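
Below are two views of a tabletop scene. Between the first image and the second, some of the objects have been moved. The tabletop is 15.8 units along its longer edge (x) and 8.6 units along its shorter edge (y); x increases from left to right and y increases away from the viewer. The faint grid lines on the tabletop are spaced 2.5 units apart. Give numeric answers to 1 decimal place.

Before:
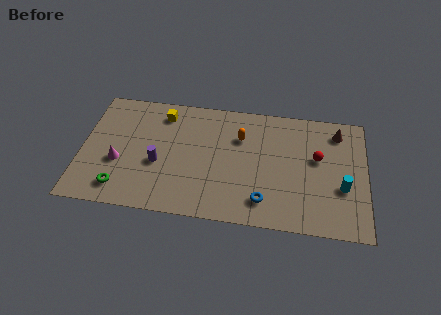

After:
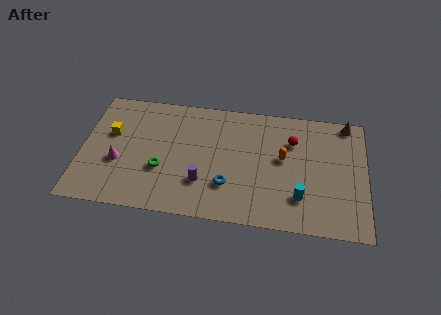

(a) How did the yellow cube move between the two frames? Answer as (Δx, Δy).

(-2.8, -1.8)

The yellow cube was at about (4.4, 7.1) and moved to about (1.6, 5.3).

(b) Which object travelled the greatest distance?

the yellow cube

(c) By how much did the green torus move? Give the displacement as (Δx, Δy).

(2.2, 1.6)

From the two frames, the green torus sits at roughly (2.3, 1.5) before and (4.5, 3.1) after.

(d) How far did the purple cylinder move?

2.7

From (4.3, 3.5) to (6.8, 2.5), the purple cylinder covered √(2.5² + 1.0²) ≈ 2.7 units.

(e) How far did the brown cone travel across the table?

0.9

From (14.2, 7.1) to (14.7, 7.8), the brown cone covered √(0.5² + 0.7²) ≈ 0.9 units.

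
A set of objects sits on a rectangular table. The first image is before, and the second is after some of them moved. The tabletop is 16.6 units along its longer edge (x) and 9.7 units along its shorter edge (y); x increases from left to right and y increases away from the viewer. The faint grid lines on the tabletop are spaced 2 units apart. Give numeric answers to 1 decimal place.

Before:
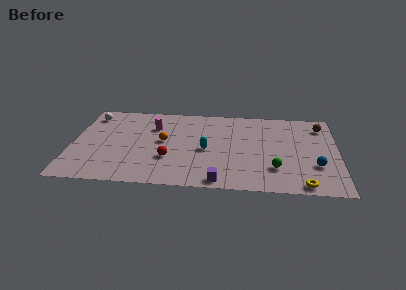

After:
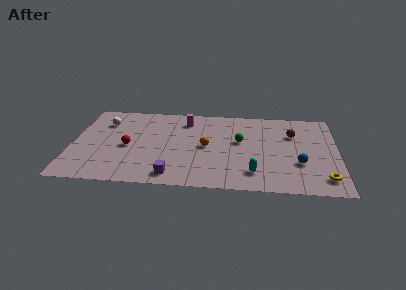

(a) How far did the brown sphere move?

2.1

From (15.6, 7.8) to (13.8, 6.7), the brown sphere covered √(1.8² + 1.1²) ≈ 2.1 units.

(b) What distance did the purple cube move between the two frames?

2.9

From (9.3, 0.9) to (6.4, 1.3), the purple cube covered √(2.9² + 0.4²) ≈ 2.9 units.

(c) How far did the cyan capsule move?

3.8

From (8.4, 4.4) to (11.4, 2.0), the cyan capsule covered √(3.0² + 2.4²) ≈ 3.8 units.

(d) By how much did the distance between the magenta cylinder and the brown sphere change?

-3.7

They were about 10.6 units apart before and 6.9 after — 3.7 units closer together.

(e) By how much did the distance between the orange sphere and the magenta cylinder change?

+1.5

Before: roughly 1.8 units apart; after: 3.3. That's 1.5 units further apart.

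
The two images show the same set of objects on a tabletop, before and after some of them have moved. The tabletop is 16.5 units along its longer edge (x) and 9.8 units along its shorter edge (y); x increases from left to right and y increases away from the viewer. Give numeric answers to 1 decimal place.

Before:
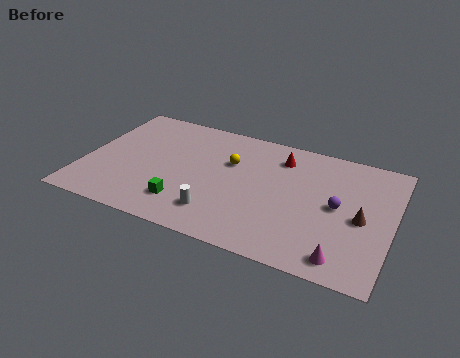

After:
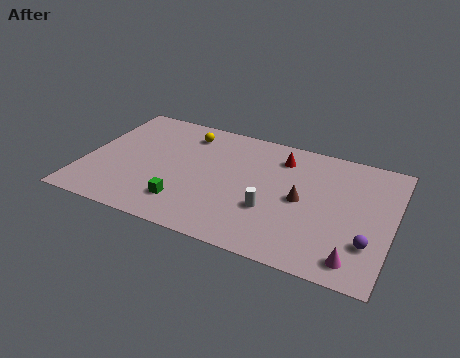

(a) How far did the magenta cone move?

0.6

From (14.2, 1.3) to (14.8, 1.4), the magenta cone covered √(0.6² + 0.1²) ≈ 0.6 units.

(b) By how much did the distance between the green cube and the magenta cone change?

+0.6

The distance was about 8.5 in the first image and 9.1 in the second, so they moved 0.6 units further apart.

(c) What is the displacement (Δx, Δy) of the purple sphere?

(1.8, -2.2)

The purple sphere started near (13.6, 5.0) and ended near (15.4, 2.8).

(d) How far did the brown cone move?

3.2

The brown cone was near (14.9, 4.5) before and (11.7, 4.8) after, so it travelled √(3.2² + 0.3²) ≈ 3.2 units.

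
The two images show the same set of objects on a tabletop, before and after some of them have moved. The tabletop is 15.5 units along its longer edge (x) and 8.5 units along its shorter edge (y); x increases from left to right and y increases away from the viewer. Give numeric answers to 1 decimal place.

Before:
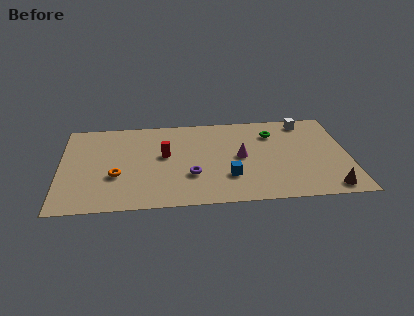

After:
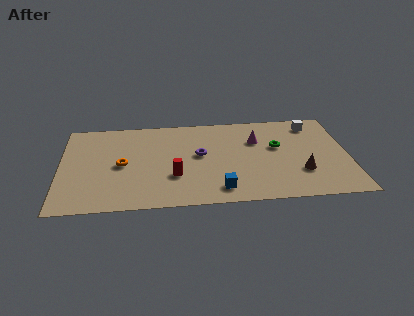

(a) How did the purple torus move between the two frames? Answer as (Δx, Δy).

(0.5, 1.9)

The purple torus was at about (7.0, 2.8) and moved to about (7.5, 4.7).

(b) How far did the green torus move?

1.3

From (11.5, 6.4) to (11.7, 5.1), the green torus covered √(0.2² + 1.3²) ≈ 1.3 units.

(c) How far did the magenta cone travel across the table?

1.7

The magenta cone moved from about (9.7, 4.3) to (10.6, 5.8), a distance of √(0.9² + 1.5²) ≈ 1.7.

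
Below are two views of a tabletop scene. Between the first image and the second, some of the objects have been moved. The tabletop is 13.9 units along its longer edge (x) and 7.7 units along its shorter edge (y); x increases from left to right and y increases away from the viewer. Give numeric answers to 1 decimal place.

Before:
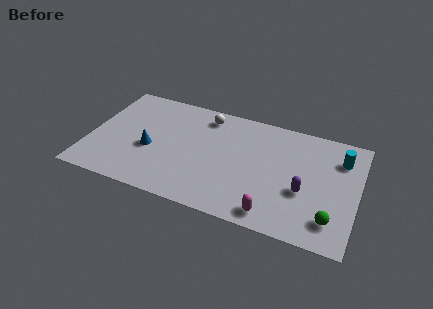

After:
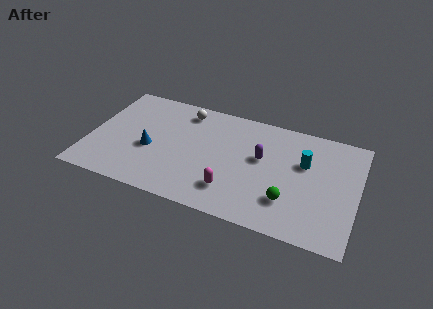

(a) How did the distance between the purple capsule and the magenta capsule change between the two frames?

+0.6

Before: roughly 2.4 units apart; after: 3.0. That's 0.6 units further apart.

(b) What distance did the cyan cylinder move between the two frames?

2.0

The cyan cylinder was near (12.9, 5.8) before and (11.1, 4.9) after, so it travelled √(1.8² + 0.9²) ≈ 2.0 units.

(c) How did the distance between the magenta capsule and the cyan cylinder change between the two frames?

-1.0

They were about 5.7 units apart before and 4.7 after — 1.0 units closer together.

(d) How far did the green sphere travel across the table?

2.3

From (12.7, 1.6) to (10.5, 2.1), the green sphere covered √(2.2² + 0.5²) ≈ 2.3 units.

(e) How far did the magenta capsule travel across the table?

2.3

The magenta capsule moved from about (9.8, 1.0) to (7.6, 1.8), a distance of √(2.2² + 0.8²) ≈ 2.3.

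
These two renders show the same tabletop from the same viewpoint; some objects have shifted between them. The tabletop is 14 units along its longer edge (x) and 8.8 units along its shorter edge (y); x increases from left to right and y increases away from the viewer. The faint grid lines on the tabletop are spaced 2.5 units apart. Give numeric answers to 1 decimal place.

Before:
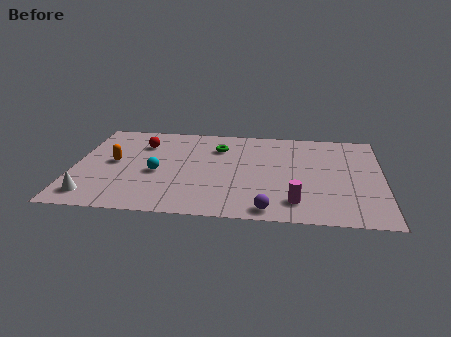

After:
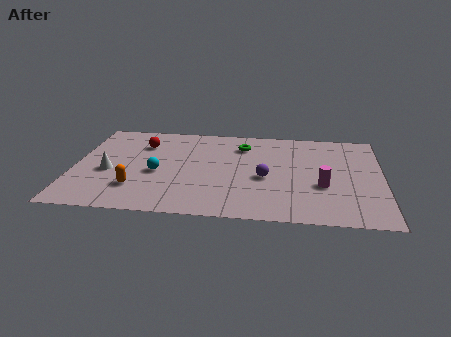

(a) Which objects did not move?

the cyan sphere and the red sphere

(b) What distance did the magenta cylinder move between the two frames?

2.0

From (10.1, 1.7) to (11.3, 3.3), the magenta cylinder covered √(1.2² + 1.6²) ≈ 2.0 units.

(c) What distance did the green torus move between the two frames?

1.1

The green torus was near (6.5, 6.5) before and (7.6, 6.8) after, so it travelled √(1.1² + 0.3²) ≈ 1.1 units.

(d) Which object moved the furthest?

the purple sphere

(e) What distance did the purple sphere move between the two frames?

2.9

The purple sphere was near (8.9, 0.9) before and (8.7, 3.8) after, so it travelled √(0.2² + 2.9²) ≈ 2.9 units.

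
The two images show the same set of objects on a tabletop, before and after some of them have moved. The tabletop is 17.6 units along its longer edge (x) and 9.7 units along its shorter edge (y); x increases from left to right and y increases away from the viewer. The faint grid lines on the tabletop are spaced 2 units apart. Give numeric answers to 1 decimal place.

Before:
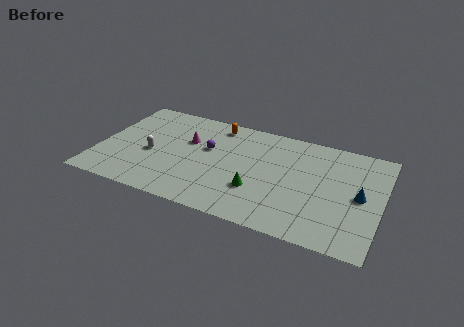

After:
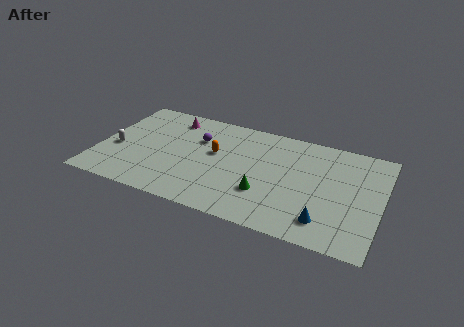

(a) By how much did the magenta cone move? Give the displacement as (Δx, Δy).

(-1.3, 1.9)

The magenta cone was at about (5.4, 6.2) and moved to about (4.1, 8.1).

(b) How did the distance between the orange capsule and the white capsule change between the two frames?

+0.7

Before: roughly 5.6 units apart; after: 6.3. That's 0.7 units further apart.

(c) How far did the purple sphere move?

1.0

The purple sphere moved from about (6.7, 5.9) to (6.0, 6.6), a distance of √(0.7² + 0.7²) ≈ 1.0.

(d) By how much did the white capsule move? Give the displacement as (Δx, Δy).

(-2.2, -0.2)

From the two frames, the white capsule sits at roughly (3.3, 4.2) before and (1.1, 4.0) after.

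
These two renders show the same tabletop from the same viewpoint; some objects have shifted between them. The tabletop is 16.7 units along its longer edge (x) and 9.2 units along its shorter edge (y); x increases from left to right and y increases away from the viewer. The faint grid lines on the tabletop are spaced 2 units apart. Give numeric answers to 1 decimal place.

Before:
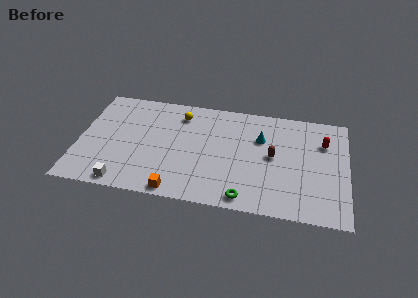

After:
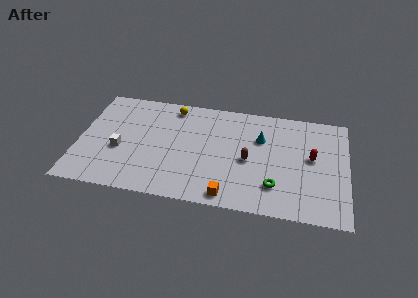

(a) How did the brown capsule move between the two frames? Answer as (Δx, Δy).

(-1.5, -0.6)

The brown capsule started near (12.1, 4.8) and ended near (10.6, 4.2).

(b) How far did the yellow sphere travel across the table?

0.8

From (6.2, 7.4) to (5.7, 8.0), the yellow sphere covered √(0.5² + 0.6²) ≈ 0.8 units.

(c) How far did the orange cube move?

3.2

From (6.3, 0.8) to (9.5, 1.0), the orange cube covered √(3.2² + 0.2²) ≈ 3.2 units.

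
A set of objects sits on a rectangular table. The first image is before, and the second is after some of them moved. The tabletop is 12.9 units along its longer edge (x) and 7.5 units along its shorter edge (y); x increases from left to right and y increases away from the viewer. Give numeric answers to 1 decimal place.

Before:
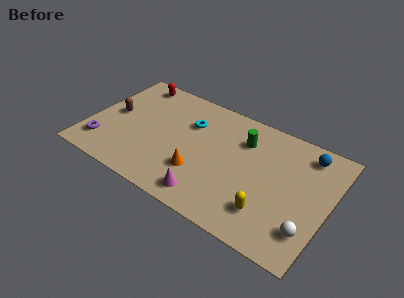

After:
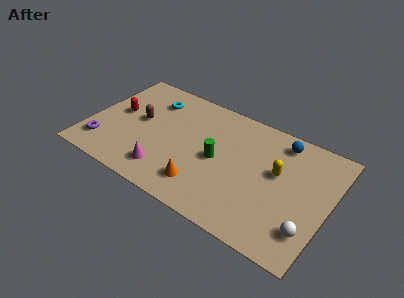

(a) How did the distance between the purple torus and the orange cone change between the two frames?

+0.3

Before: roughly 5.2 units apart; after: 5.5. That's 0.3 units further apart.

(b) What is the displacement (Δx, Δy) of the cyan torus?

(-2.2, 0.6)

The cyan torus started near (5.2, 5.2) and ended near (3.0, 5.8).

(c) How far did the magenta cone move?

2.4

The magenta cone was near (6.9, 1.1) before and (4.5, 1.5) after, so it travelled √(2.4² + 0.4²) ≈ 2.4 units.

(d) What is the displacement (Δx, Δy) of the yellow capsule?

(0.1, 2.6)

The yellow capsule was at about (10.0, 1.8) and moved to about (10.1, 4.4).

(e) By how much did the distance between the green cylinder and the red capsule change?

-0.8

Before: roughly 6.4 units apart; after: 5.6. That's 0.8 units closer together.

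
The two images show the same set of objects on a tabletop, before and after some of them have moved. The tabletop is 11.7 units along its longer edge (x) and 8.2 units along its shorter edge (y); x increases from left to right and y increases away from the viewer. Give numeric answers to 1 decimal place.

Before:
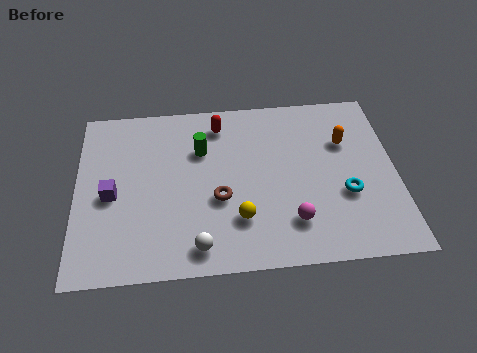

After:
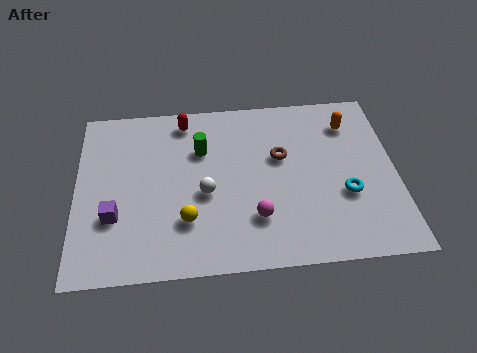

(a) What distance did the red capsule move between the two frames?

1.3

From (5.3, 6.8) to (4.0, 7.1), the red capsule covered √(1.3² + 0.3²) ≈ 1.3 units.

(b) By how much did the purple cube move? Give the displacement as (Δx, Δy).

(0.1, -1.0)

The purple cube was at about (1.3, 3.7) and moved to about (1.4, 2.7).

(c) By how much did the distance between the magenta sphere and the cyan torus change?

+1.1

The distance was about 2.3 in the first image and 3.4 in the second, so they moved 1.1 units further apart.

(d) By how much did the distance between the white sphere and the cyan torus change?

-0.6

They were about 5.7 units apart before and 5.1 after — 0.6 units closer together.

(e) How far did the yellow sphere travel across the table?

1.9

The yellow sphere was near (5.9, 2.2) before and (4.0, 2.3) after, so it travelled √(1.9² + 0.1²) ≈ 1.9 units.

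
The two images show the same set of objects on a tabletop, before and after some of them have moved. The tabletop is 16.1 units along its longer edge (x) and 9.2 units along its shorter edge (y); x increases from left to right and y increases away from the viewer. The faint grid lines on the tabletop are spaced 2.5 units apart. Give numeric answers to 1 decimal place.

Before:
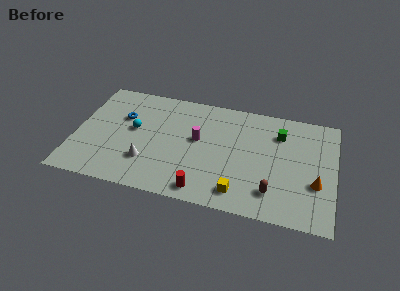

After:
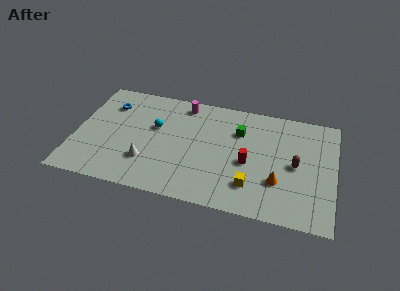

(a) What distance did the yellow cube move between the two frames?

1.0

The yellow cube moved from about (10.4, 1.5) to (11.1, 2.2), a distance of √(0.7² + 0.7²) ≈ 1.0.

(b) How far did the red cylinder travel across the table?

3.9

The red cylinder moved from about (8.2, 1.1) to (10.8, 4.0), a distance of √(2.6² + 2.9²) ≈ 3.9.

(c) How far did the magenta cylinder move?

3.0

From (7.6, 5.2) to (6.5, 8.0), the magenta cylinder covered √(1.1² + 2.8²) ≈ 3.0 units.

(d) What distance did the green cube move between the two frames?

2.5

The green cube was near (12.6, 6.9) before and (10.1, 6.5) after, so it travelled √(2.5² + 0.4²) ≈ 2.5 units.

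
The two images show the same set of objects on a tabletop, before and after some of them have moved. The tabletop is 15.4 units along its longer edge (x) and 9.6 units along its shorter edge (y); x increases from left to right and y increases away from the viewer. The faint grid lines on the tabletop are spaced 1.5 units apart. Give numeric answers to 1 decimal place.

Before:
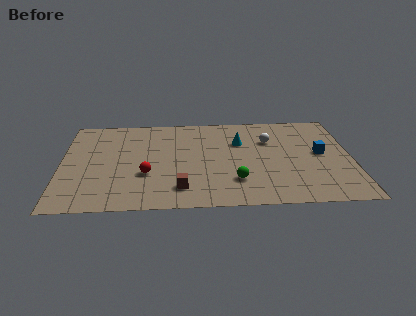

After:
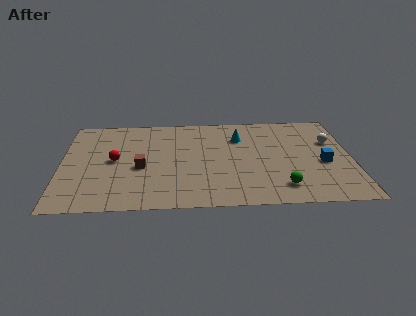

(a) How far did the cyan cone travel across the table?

0.5

The cyan cone moved from about (9.5, 6.5) to (9.5, 7.0), a distance of √(0.0² + 0.5²) ≈ 0.5.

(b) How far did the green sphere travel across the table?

2.5

The green sphere moved from about (9.2, 2.5) to (11.6, 1.8), a distance of √(2.4² + 0.7²) ≈ 2.5.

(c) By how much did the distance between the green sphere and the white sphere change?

+0.8

Before: roughly 4.5 units apart; after: 5.3. That's 0.8 units further apart.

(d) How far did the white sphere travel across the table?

3.3

The white sphere moved from about (11.1, 6.6) to (14.4, 6.3), a distance of √(3.3² + 0.3²) ≈ 3.3.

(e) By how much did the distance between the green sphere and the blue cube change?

-2.0

They were about 5.3 units apart before and 3.3 after — 2.0 units closer together.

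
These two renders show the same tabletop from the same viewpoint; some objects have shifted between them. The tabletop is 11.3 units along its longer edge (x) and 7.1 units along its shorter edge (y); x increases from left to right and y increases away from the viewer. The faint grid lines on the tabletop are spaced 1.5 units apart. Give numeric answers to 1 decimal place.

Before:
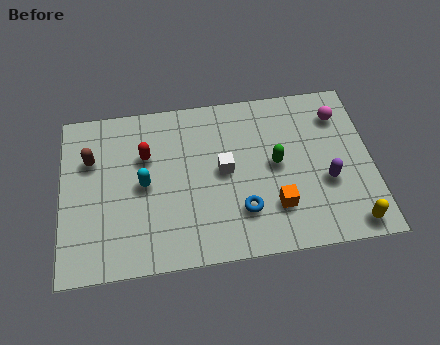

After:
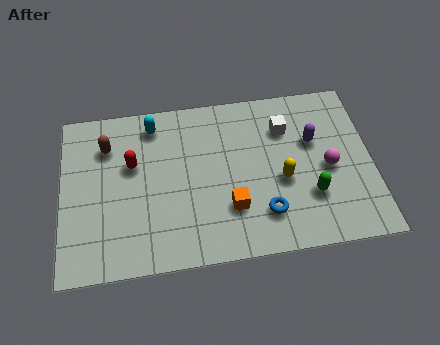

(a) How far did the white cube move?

2.7

From (5.9, 3.7) to (8.2, 5.2), the white cube covered √(2.3² + 1.5²) ≈ 2.7 units.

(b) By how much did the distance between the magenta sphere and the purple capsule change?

-1.6

Before: roughly 2.9 units apart; after: 1.3. That's 1.6 units closer together.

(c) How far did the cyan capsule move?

2.5

From (3.0, 3.5) to (3.4, 6.0), the cyan capsule covered √(0.4² + 2.5²) ≈ 2.5 units.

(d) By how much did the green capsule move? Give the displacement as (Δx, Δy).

(1.2, -1.5)

From the two frames, the green capsule sits at roughly (7.8, 3.7) before and (9.0, 2.2) after.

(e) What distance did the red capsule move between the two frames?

0.6

From (3.1, 4.7) to (2.6, 4.4), the red capsule covered √(0.5² + 0.3²) ≈ 0.6 units.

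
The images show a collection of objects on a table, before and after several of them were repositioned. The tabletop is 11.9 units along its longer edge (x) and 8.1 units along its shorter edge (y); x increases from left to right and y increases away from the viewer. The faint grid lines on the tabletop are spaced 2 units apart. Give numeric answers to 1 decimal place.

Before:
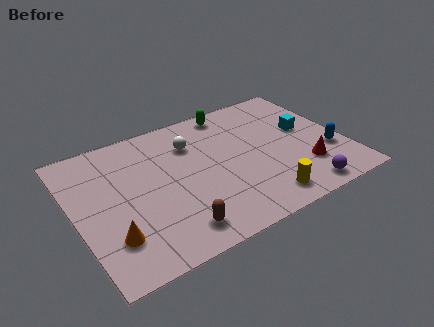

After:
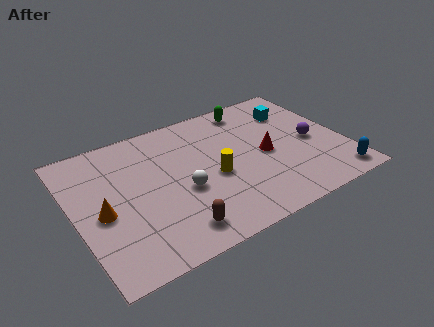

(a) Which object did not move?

the brown capsule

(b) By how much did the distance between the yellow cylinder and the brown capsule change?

-0.9

The distance was about 3.9 in the first image and 3.0 in the second, so they moved 0.9 units closer together.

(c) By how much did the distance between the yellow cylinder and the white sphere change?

-3.9

The distance was about 5.3 in the first image and 1.4 in the second, so they moved 3.9 units closer together.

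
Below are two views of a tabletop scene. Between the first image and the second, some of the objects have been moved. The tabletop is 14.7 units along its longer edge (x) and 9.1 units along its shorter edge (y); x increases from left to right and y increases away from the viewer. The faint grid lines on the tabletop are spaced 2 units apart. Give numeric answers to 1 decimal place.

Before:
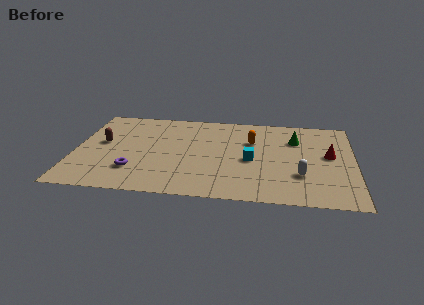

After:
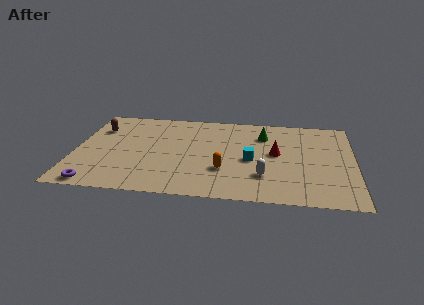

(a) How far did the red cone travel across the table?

2.8

The red cone was near (13.4, 5.0) before and (10.6, 4.9) after, so it travelled √(2.8² + 0.1²) ≈ 2.8 units.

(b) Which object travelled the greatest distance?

the orange capsule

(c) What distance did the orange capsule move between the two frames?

3.5

From (9.3, 6.1) to (7.9, 2.9), the orange capsule covered √(1.4² + 3.2²) ≈ 3.5 units.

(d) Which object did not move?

the cyan cube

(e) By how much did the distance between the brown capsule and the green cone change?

-1.5

Before: roughly 10.3 units apart; after: 8.8. That's 1.5 units closer together.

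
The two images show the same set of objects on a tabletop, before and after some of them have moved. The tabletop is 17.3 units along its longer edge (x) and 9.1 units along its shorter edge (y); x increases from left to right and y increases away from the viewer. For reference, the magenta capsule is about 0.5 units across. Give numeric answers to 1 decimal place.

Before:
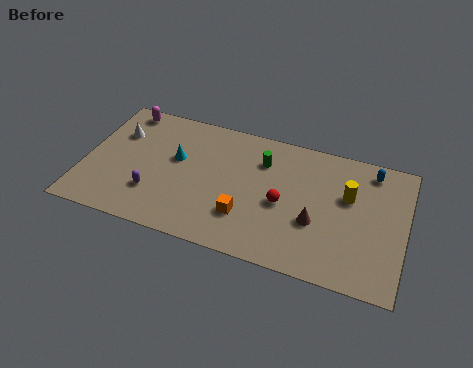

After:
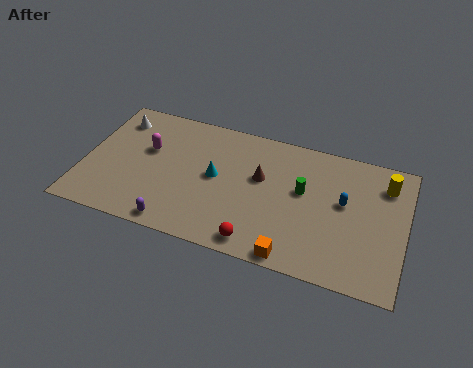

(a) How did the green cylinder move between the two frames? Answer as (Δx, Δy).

(2.3, -1.4)

The green cylinder started near (9.5, 6.7) and ended near (11.8, 5.3).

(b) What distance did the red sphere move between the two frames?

3.2

From (10.8, 4.1) to (9.7, 1.1), the red sphere covered √(1.1² + 3.0²) ≈ 3.2 units.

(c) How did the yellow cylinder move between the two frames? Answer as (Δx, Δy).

(1.9, 1.4)

The yellow cylinder started near (14.2, 5.7) and ended near (16.1, 7.1).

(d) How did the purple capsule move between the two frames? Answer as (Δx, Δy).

(1.4, -1.7)

From the two frames, the purple capsule sits at roughly (3.9, 2.6) before and (5.3, 0.9) after.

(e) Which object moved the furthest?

the brown cone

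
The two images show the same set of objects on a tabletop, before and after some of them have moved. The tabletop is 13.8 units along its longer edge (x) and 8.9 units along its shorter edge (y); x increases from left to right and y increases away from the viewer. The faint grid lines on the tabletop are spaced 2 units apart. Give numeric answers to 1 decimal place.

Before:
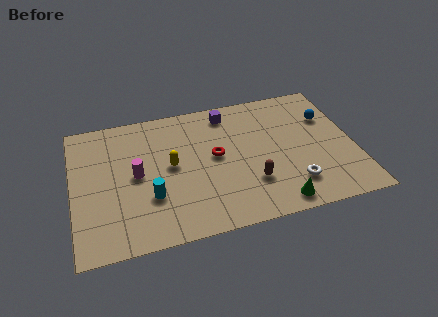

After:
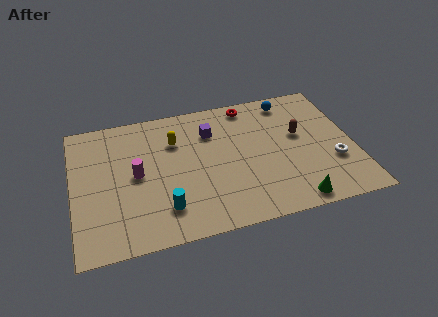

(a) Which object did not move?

the magenta cylinder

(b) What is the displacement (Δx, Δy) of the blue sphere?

(-1.8, 1.6)

The blue sphere was at about (12.7, 6.1) and moved to about (10.9, 7.7).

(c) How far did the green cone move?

0.8

The green cone was near (9.7, 1.0) before and (10.5, 0.9) after, so it travelled √(0.8² + 0.1²) ≈ 0.8 units.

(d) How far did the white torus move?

2.3

From (10.6, 2.0) to (12.7, 3.0), the white torus covered √(2.1² + 1.0²) ≈ 2.3 units.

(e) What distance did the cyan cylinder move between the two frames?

1.1

The cyan cylinder was near (3.7, 2.9) before and (4.3, 2.0) after, so it travelled √(0.6² + 0.9²) ≈ 1.1 units.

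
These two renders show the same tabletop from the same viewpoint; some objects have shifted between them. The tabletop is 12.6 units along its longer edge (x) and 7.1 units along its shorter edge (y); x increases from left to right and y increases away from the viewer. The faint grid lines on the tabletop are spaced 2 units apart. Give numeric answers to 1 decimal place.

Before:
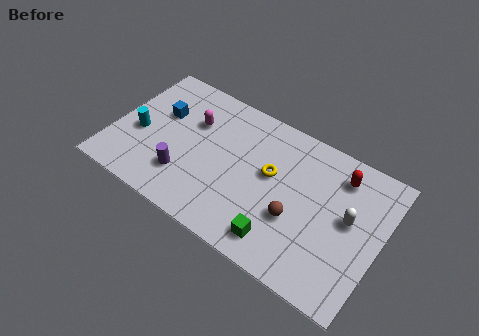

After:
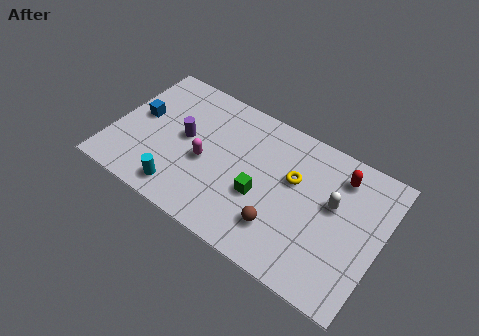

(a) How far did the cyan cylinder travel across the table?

3.1

The cyan cylinder moved from about (1.2, 3.0) to (3.6, 1.1), a distance of √(2.4² + 1.9²) ≈ 3.1.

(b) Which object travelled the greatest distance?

the cyan cylinder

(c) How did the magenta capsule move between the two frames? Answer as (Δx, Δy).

(0.9, -1.7)

The magenta capsule started near (3.5, 4.8) and ended near (4.4, 3.1).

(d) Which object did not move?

the red capsule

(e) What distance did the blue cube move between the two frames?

1.1

The blue cube moved from about (2.0, 4.5) to (1.1, 3.9), a distance of √(0.9² + 0.6²) ≈ 1.1.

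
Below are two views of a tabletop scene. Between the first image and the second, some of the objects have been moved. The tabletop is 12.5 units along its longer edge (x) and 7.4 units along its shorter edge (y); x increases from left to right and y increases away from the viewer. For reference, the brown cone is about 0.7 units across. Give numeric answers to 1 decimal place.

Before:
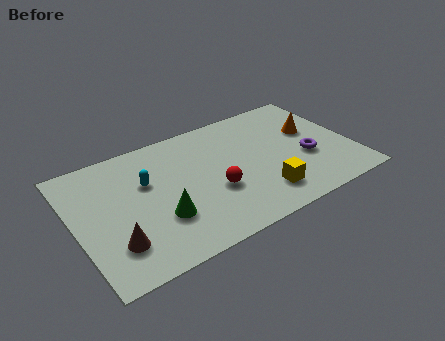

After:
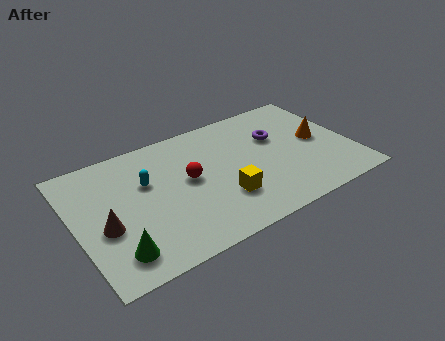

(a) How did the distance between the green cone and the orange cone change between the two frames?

+2.3

Before: roughly 7.6 units apart; after: 9.9. That's 2.3 units further apart.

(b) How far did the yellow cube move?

1.8

The yellow cube was near (8.1, 1.6) before and (6.4, 2.2) after, so it travelled √(1.7² + 0.6²) ≈ 1.8 units.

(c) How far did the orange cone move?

0.7

The orange cone moved from about (10.9, 4.5) to (11.1, 3.8), a distance of √(0.2² + 0.7²) ≈ 0.7.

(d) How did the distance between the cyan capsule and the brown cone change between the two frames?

-0.6

They were about 3.3 units apart before and 2.7 after — 0.6 units closer together.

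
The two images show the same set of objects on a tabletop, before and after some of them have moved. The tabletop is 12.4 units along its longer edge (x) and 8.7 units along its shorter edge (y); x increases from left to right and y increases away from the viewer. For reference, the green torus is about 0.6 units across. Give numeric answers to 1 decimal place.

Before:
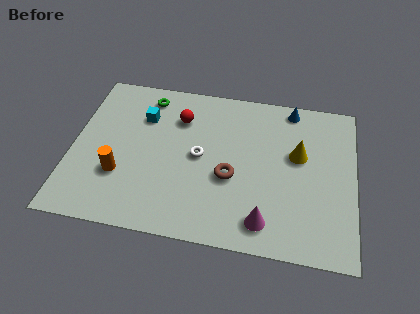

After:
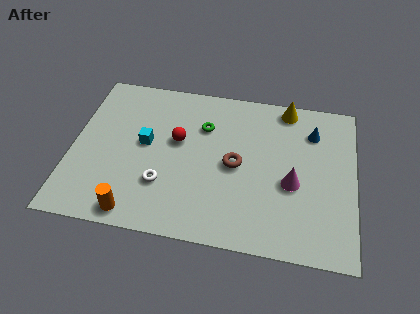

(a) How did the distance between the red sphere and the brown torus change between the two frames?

-1.0

They were about 3.8 units apart before and 2.8 after — 1.0 units closer together.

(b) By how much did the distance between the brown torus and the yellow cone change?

+0.8

The distance was about 3.4 in the first image and 4.2 in the second, so they moved 0.8 units further apart.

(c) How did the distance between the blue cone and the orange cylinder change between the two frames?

+0.6

They were about 8.8 units apart before and 9.4 after — 0.6 units further apart.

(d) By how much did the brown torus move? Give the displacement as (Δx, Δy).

(0.2, 0.7)

The brown torus was at about (7.0, 3.5) and moved to about (7.2, 4.2).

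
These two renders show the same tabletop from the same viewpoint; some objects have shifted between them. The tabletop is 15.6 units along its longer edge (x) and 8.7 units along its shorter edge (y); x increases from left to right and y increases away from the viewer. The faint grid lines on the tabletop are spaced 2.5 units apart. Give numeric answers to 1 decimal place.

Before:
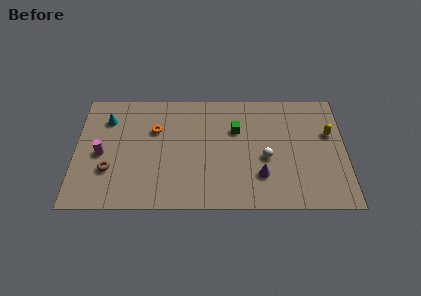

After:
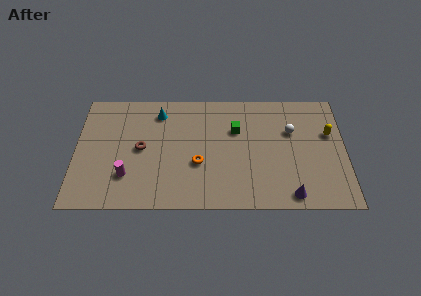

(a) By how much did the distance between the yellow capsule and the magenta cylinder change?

-1.2

They were about 13.3 units apart before and 12.1 after — 1.2 units closer together.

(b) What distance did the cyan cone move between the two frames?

3.0

The cyan cone moved from about (1.8, 6.6) to (4.8, 7.1), a distance of √(3.0² + 0.5²) ≈ 3.0.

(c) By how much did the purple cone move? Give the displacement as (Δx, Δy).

(1.7, -1.4)

The purple cone was at about (10.7, 2.4) and moved to about (12.4, 1.0).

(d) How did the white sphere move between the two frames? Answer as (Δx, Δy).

(1.5, 2.0)

From the two frames, the white sphere sits at roughly (11.0, 3.7) before and (12.5, 5.7) after.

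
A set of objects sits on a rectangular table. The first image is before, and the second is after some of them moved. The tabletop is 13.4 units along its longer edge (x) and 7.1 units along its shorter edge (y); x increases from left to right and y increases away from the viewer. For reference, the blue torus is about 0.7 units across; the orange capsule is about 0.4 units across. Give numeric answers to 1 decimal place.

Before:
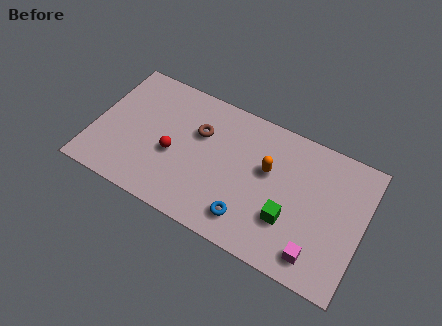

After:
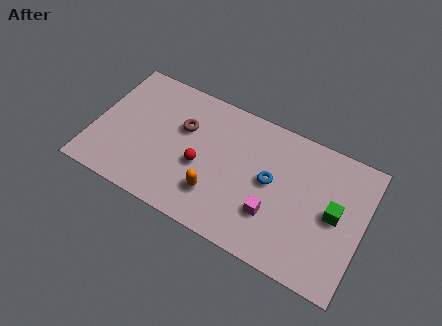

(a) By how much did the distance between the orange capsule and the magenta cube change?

-1.4

The distance was about 4.2 in the first image and 2.8 in the second, so they moved 1.4 units closer together.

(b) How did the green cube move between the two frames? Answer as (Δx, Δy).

(2.1, 1.3)

From the two frames, the green cube sits at roughly (9.9, 2.3) before and (12.0, 3.6) after.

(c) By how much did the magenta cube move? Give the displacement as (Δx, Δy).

(-2.3, 1.0)

The magenta cube was at about (11.4, 1.2) and moved to about (9.1, 2.2).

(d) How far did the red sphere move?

1.4

The red sphere moved from about (4.0, 3.0) to (5.4, 3.0), a distance of √(1.4² + 0.0²) ≈ 1.4.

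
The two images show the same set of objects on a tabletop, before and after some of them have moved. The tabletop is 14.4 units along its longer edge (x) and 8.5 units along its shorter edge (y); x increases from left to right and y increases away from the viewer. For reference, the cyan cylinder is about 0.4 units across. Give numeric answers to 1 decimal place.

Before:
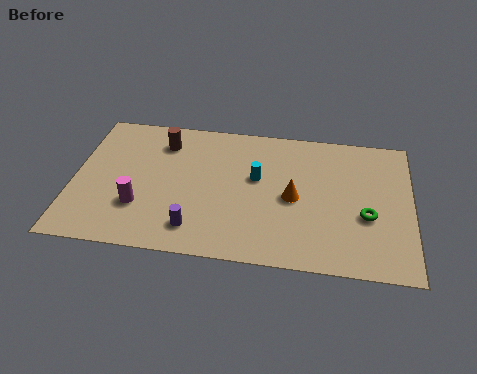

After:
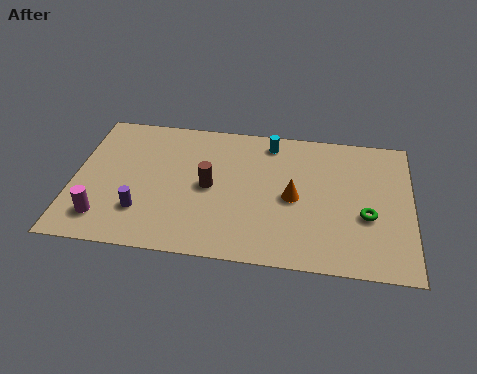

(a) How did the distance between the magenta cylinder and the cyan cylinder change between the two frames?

+3.4

The distance was about 5.5 in the first image and 8.9 in the second, so they moved 3.4 units further apart.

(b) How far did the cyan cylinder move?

2.4

The cyan cylinder moved from about (7.8, 5.0) to (8.3, 7.3), a distance of √(0.5² + 2.3²) ≈ 2.4.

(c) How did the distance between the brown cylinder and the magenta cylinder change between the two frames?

+0.9

The distance was about 4.2 in the first image and 5.1 in the second, so they moved 0.9 units further apart.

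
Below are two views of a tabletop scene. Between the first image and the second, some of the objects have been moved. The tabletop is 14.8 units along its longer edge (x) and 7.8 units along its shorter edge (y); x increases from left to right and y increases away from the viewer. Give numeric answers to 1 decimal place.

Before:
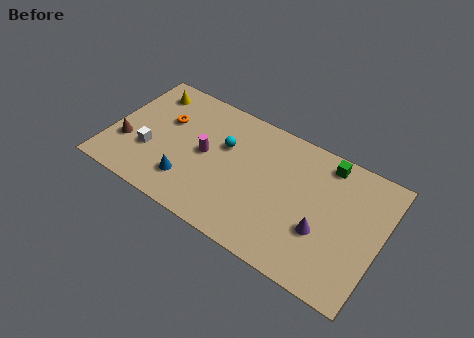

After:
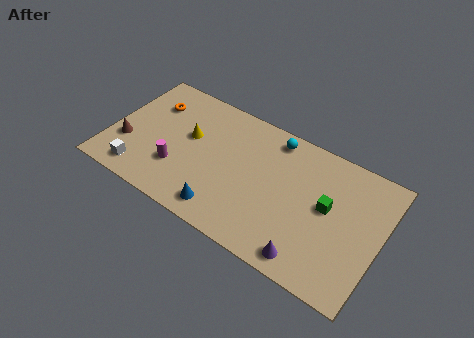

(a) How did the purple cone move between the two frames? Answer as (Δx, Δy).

(-0.4, -1.8)

The purple cone started near (11.8, 2.8) and ended near (11.4, 1.0).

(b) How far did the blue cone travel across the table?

2.2

The blue cone moved from about (4.6, 1.9) to (6.7, 1.2), a distance of √(2.1² + 0.7²) ≈ 2.2.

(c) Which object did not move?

the brown cone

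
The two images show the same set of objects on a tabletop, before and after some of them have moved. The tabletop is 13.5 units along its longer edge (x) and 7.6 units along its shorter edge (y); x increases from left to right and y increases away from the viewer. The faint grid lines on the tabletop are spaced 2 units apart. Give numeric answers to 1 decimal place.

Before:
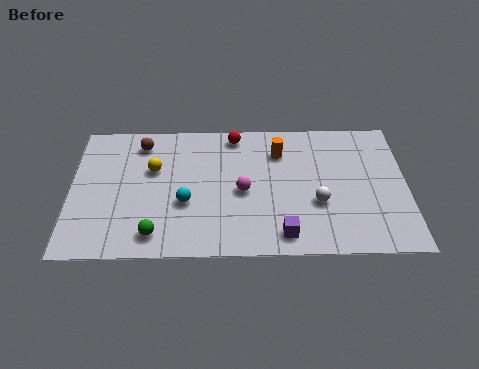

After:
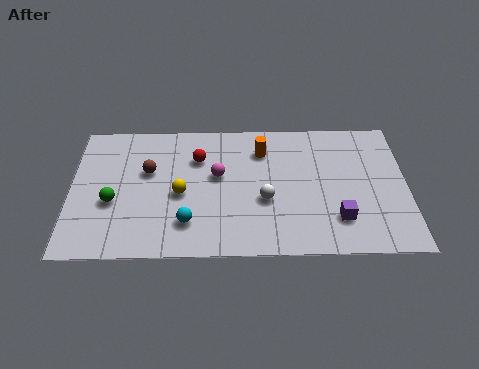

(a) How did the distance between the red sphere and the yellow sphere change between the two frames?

-1.7

Before: roughly 3.8 units apart; after: 2.1. That's 1.7 units closer together.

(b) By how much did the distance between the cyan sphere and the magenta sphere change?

+0.5

They were about 2.4 units apart before and 2.9 after — 0.5 units further apart.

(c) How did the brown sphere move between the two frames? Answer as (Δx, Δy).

(0.3, -1.6)

From the two frames, the brown sphere sits at roughly (2.8, 6.3) before and (3.1, 4.7) after.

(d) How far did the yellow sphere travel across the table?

1.8

The yellow sphere was near (3.3, 4.8) before and (4.4, 3.4) after, so it travelled √(1.1² + 1.4²) ≈ 1.8 units.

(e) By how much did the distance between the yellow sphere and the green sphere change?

-0.9

They were about 3.6 units apart before and 2.7 after — 0.9 units closer together.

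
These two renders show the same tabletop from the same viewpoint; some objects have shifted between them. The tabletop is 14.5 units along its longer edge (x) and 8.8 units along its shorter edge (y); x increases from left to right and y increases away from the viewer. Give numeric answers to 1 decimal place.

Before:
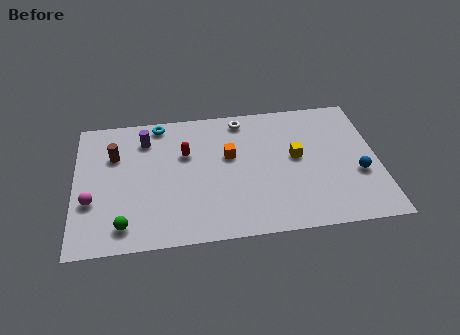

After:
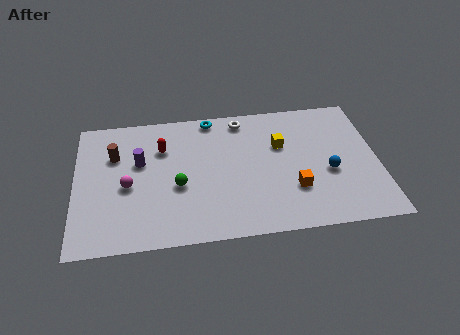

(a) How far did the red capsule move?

1.2

The red capsule moved from about (5.3, 5.7) to (4.2, 6.2), a distance of √(1.1² + 0.5²) ≈ 1.2.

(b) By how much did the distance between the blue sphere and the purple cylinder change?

-1.5

They were about 10.7 units apart before and 9.2 after — 1.5 units closer together.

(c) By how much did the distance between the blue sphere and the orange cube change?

-4.5

They were about 6.4 units apart before and 1.9 after — 4.5 units closer together.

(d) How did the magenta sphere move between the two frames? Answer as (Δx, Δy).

(1.7, 0.8)

From the two frames, the magenta sphere sits at roughly (0.8, 3.1) before and (2.5, 3.9) after.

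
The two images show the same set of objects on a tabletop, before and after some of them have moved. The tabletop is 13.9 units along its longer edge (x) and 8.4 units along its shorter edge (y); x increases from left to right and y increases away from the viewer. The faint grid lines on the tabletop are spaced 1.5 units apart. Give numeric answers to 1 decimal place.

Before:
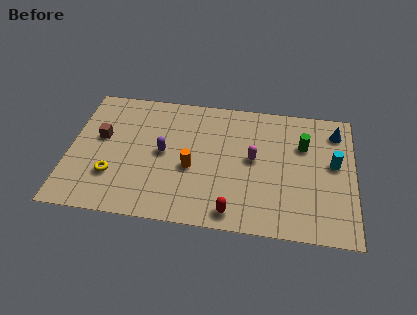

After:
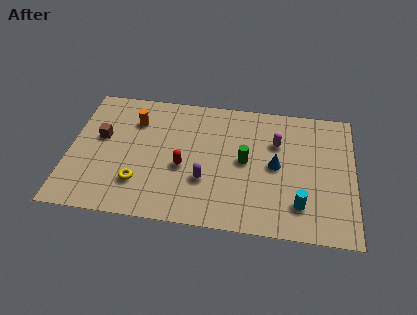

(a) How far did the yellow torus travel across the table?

1.3

The yellow torus moved from about (2.2, 2.5) to (3.5, 2.2), a distance of √(1.3² + 0.3²) ≈ 1.3.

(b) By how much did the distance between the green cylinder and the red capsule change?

-2.6

Before: roughly 5.7 units apart; after: 3.1. That's 2.6 units closer together.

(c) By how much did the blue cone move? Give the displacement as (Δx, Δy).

(-2.9, -2.6)

The blue cone started near (13.0, 6.8) and ended near (10.1, 4.2).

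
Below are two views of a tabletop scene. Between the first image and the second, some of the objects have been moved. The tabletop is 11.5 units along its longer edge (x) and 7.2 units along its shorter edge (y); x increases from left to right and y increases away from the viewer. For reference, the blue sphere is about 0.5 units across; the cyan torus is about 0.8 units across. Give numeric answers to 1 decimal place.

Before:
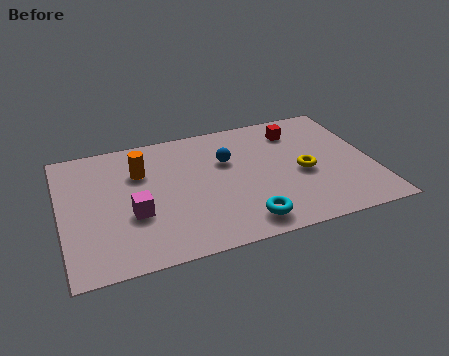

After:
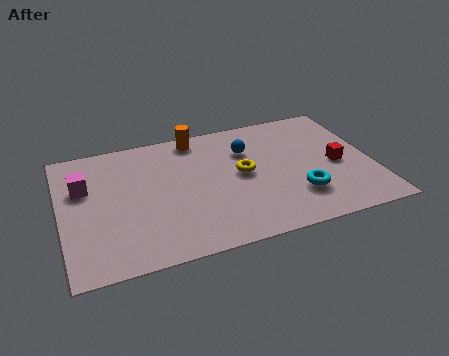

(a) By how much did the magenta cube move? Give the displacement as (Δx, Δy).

(-1.7, 2.0)

From the two frames, the magenta cube sits at roughly (2.6, 2.7) before and (0.9, 4.7) after.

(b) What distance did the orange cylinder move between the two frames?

2.6

The orange cylinder moved from about (3.0, 5.0) to (5.2, 6.4), a distance of √(2.2² + 1.4²) ≈ 2.6.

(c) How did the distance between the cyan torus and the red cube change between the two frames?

-3.1

They were about 5.2 units apart before and 2.1 after — 3.1 units closer together.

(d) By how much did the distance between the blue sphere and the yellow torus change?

-1.8

The distance was about 3.1 in the first image and 1.3 in the second, so they moved 1.8 units closer together.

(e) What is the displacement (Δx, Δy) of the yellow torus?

(-2.2, 0.6)

From the two frames, the yellow torus sits at roughly (8.9, 3.2) before and (6.7, 3.8) after.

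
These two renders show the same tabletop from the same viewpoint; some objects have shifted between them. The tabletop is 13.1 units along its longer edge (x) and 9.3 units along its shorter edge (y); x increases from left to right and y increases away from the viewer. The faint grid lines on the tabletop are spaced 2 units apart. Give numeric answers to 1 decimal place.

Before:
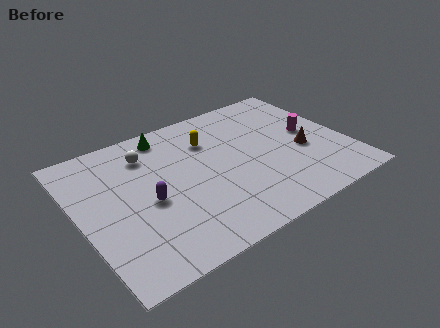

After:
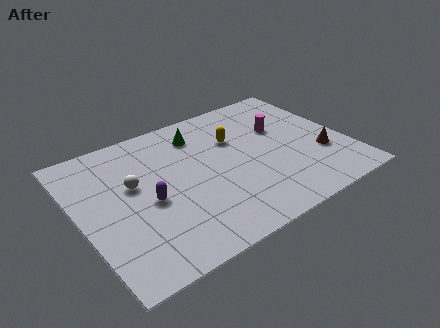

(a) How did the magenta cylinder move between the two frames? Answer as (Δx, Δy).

(-1.3, 1.0)

The magenta cylinder was at about (11.5, 4.9) and moved to about (10.2, 5.9).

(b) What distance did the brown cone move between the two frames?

1.1

From (10.9, 3.8) to (11.7, 3.1), the brown cone covered √(0.8² + 0.7²) ≈ 1.1 units.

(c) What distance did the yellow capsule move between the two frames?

1.3

The yellow capsule was near (6.7, 6.7) before and (7.9, 6.2) after, so it travelled √(1.2² + 0.5²) ≈ 1.3 units.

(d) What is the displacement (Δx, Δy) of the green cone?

(1.5, -0.7)

From the two frames, the green cone sits at roughly (4.8, 8.1) before and (6.3, 7.4) after.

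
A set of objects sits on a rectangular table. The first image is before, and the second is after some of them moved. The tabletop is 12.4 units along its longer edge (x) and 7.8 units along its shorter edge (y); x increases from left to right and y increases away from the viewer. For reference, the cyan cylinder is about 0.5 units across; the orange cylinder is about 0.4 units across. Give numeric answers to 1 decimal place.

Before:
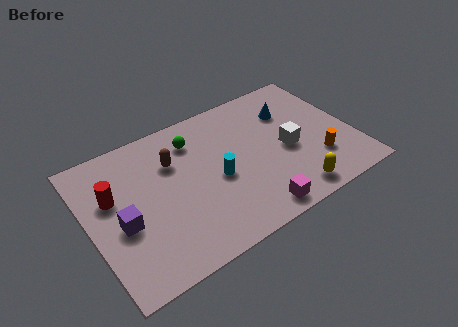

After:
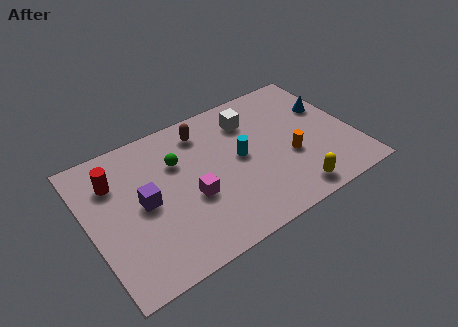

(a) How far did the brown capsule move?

1.9

The brown capsule moved from about (4.1, 5.4) to (5.7, 6.4), a distance of √(1.6² + 1.0²) ≈ 1.9.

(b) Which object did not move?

the yellow capsule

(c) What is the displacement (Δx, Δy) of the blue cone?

(1.7, -0.6)

The blue cone was at about (9.8, 5.6) and moved to about (11.5, 5.0).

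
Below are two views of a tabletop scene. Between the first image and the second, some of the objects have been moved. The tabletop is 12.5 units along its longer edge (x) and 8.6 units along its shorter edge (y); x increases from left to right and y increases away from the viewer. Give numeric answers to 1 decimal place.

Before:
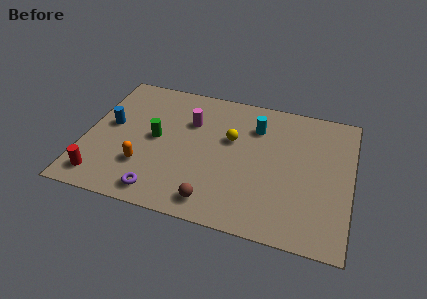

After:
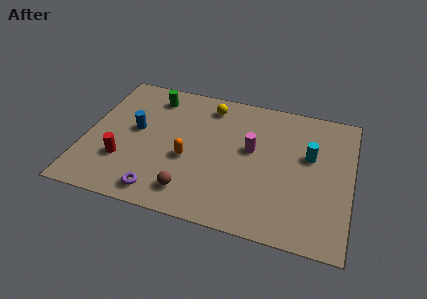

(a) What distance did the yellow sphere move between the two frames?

2.2

The yellow sphere was near (6.8, 5.3) before and (5.6, 7.2) after, so it travelled √(1.2² + 1.9²) ≈ 2.2 units.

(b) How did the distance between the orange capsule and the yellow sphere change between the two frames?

-1.0

The distance was about 4.8 in the first image and 3.8 in the second, so they moved 1.0 units closer together.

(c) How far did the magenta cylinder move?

3.2

The magenta cylinder was near (4.8, 5.9) before and (7.8, 4.9) after, so it travelled √(3.0² + 1.0²) ≈ 3.2 units.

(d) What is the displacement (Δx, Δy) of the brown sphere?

(-1.1, 0.3)

The brown sphere started near (6.3, 1.2) and ended near (5.2, 1.5).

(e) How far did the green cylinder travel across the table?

2.7

The green cylinder moved from about (3.3, 4.4) to (2.9, 7.1), a distance of √(0.4² + 2.7²) ≈ 2.7.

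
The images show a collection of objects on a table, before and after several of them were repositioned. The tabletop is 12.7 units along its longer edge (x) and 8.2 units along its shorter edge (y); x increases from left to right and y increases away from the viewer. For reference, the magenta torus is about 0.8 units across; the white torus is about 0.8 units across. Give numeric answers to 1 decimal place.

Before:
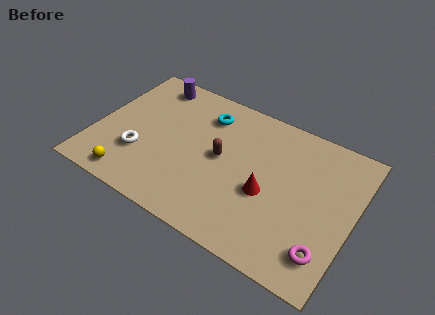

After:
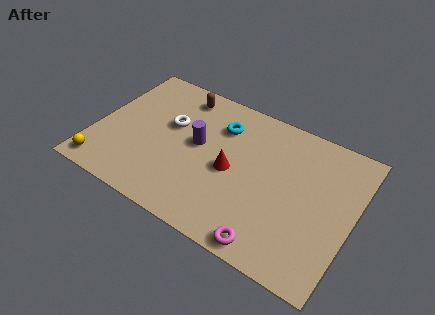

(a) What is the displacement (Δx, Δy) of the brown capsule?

(-2.5, 2.7)

The brown capsule was at about (6.2, 4.3) and moved to about (3.7, 7.0).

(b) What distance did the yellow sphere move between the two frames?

1.4

From (2.2, 1.0) to (0.8, 1.0), the yellow sphere covered √(1.4² + 0.0²) ≈ 1.4 units.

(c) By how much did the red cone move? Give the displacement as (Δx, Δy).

(-1.8, 0.4)

The red cone started near (8.6, 3.4) and ended near (6.8, 3.8).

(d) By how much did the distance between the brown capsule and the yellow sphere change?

+1.5

Before: roughly 5.2 units apart; after: 6.7. That's 1.5 units further apart.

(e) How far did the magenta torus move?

2.7

The magenta torus moved from about (11.7, 1.7) to (9.2, 0.8), a distance of √(2.5² + 0.9²) ≈ 2.7.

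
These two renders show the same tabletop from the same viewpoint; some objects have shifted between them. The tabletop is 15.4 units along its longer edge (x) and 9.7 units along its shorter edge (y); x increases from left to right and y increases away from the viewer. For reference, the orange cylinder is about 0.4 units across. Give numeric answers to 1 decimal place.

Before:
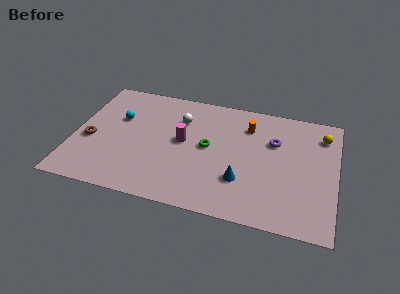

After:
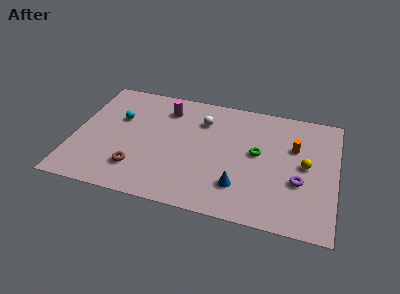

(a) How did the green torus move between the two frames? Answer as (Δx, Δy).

(2.9, 0.2)

From the two frames, the green torus sits at roughly (7.9, 5.1) before and (10.8, 5.3) after.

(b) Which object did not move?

the cyan sphere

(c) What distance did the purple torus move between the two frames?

3.3

From (11.7, 6.5) to (13.3, 3.6), the purple torus covered √(1.6² + 2.9²) ≈ 3.3 units.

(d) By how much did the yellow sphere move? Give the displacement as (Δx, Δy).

(-0.9, -2.7)

The yellow sphere started near (14.5, 7.7) and ended near (13.6, 5.0).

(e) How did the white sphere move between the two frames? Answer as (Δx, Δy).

(1.3, 0.2)

The white sphere was at about (6.1, 7.0) and moved to about (7.4, 7.2).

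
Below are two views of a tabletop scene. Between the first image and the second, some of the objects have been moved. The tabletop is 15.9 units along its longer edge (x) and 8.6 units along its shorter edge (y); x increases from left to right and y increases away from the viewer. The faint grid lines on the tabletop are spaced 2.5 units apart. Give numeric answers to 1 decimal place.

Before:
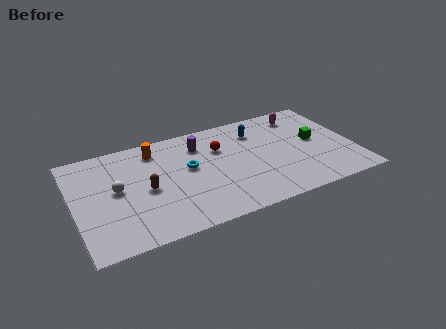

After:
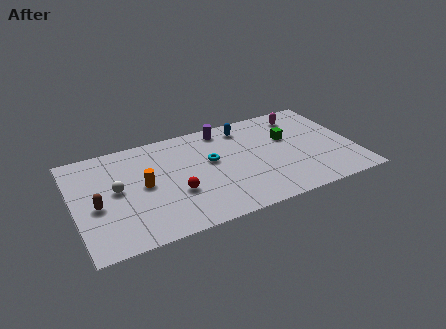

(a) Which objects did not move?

the white sphere and the magenta capsule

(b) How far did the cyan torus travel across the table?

1.3

From (6.5, 4.9) to (7.8, 5.0), the cyan torus covered √(1.3² + 0.1²) ≈ 1.3 units.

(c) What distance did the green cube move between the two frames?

1.7

The green cube was near (13.8, 4.6) before and (12.3, 5.4) after, so it travelled √(1.5² + 0.8²) ≈ 1.7 units.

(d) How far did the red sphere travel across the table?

4.0

The red sphere was near (8.4, 5.9) before and (5.6, 3.1) after, so it travelled √(2.8² + 2.8²) ≈ 4.0 units.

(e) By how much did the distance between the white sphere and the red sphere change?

-2.6

Before: roughly 6.1 units apart; after: 3.5. That's 2.6 units closer together.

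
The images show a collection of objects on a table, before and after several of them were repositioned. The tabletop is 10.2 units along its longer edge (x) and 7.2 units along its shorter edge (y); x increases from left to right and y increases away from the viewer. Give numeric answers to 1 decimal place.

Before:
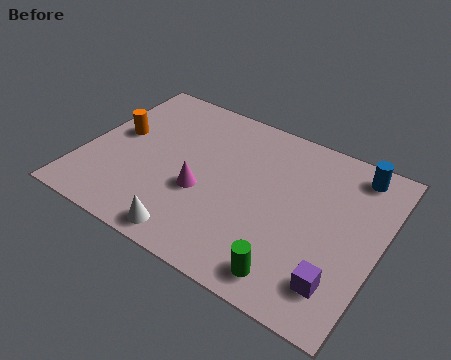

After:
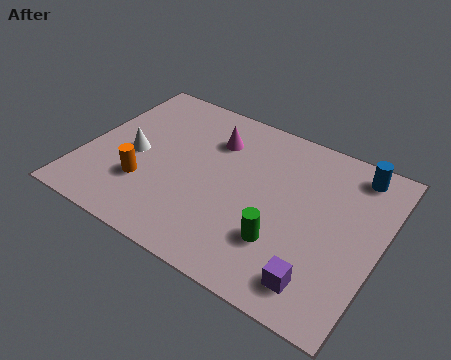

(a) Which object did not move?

the blue cylinder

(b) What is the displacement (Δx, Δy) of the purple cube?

(-0.6, -0.3)

From the two frames, the purple cube sits at roughly (9.1, 1.5) before and (8.5, 1.2) after.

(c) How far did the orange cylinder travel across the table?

2.2

From (1.0, 4.0) to (2.3, 2.2), the orange cylinder covered √(1.3² + 1.8²) ≈ 2.2 units.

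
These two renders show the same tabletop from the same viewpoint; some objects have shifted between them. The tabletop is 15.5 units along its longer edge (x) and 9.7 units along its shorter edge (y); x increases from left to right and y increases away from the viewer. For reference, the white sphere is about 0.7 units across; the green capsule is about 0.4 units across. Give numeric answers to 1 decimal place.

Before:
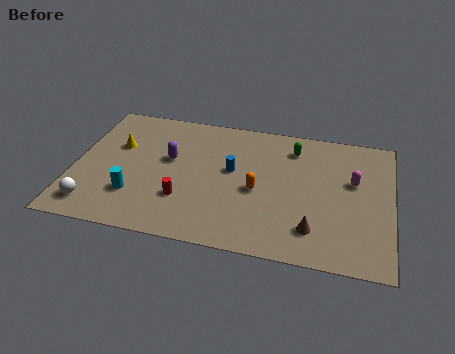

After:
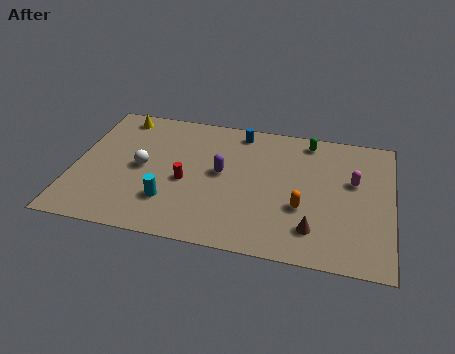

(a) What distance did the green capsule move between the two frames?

1.0

The green capsule moved from about (10.6, 7.8) to (11.3, 8.5), a distance of √(0.7² + 0.7²) ≈ 1.0.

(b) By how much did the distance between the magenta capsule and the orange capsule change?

-1.5

They were about 4.9 units apart before and 3.4 after — 1.5 units closer together.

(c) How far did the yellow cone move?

2.3

From (2.0, 6.2) to (1.9, 8.5), the yellow cone covered √(0.1² + 2.3²) ≈ 2.3 units.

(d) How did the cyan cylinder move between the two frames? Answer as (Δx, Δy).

(1.7, -0.1)

The cyan cylinder started near (3.1, 2.7) and ended near (4.8, 2.6).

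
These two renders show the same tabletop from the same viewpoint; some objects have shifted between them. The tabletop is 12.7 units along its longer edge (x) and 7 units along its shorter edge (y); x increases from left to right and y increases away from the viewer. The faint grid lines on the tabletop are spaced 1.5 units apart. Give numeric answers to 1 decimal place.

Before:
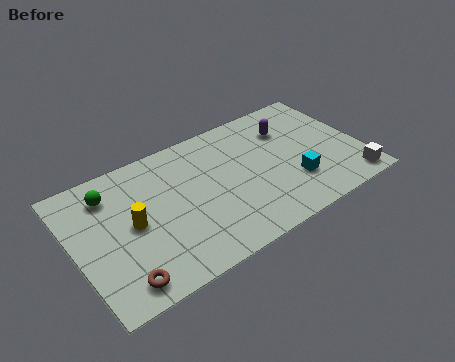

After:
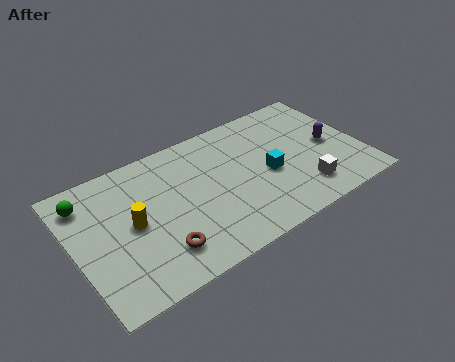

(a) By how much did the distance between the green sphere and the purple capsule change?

+2.8

They were about 8.0 units apart before and 10.8 after — 2.8 units further apart.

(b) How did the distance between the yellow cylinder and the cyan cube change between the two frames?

-1.1

They were about 7.1 units apart before and 6.0 after — 1.1 units closer together.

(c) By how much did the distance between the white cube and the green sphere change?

-1.2

The distance was about 11.1 in the first image and 9.9 in the second, so they moved 1.2 units closer together.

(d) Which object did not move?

the yellow cylinder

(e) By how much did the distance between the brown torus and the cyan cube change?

-2.7

The distance was about 8.0 in the first image and 5.3 in the second, so they moved 2.7 units closer together.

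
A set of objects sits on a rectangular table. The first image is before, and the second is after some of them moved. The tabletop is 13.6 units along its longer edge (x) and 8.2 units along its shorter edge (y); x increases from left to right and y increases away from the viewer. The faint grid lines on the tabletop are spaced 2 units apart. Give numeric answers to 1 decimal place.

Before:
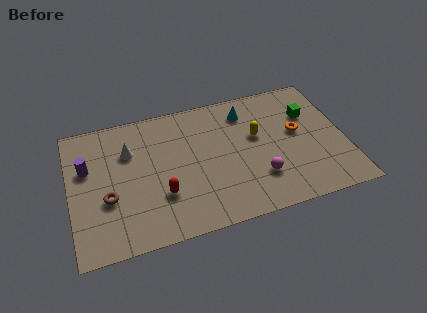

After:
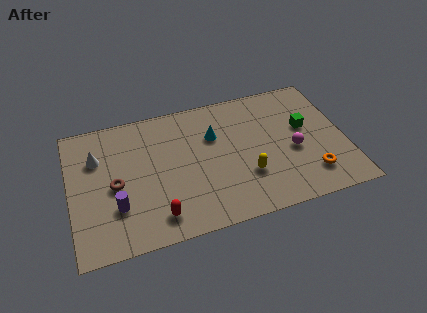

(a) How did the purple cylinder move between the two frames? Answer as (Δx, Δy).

(1.3, -2.7)

The purple cylinder started near (0.9, 5.2) and ended near (2.2, 2.5).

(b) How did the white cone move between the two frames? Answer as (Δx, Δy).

(-1.6, 0.0)

From the two frames, the white cone sits at roughly (3.0, 5.7) before and (1.4, 5.7) after.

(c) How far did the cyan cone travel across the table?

2.0

The cyan cone was near (8.9, 6.6) before and (7.2, 5.5) after, so it travelled √(1.7² + 1.1²) ≈ 2.0 units.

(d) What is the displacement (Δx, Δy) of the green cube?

(-0.3, -0.8)

From the two frames, the green cube sits at roughly (12.0, 5.6) before and (11.7, 4.8) after.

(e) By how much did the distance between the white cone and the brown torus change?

-0.8

The distance was about 2.9 in the first image and 2.1 in the second, so they moved 0.8 units closer together.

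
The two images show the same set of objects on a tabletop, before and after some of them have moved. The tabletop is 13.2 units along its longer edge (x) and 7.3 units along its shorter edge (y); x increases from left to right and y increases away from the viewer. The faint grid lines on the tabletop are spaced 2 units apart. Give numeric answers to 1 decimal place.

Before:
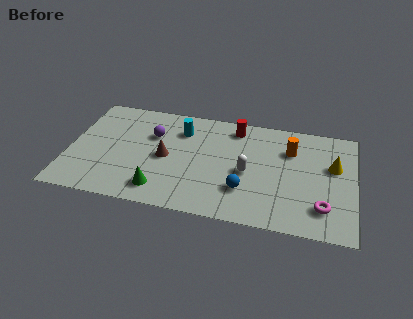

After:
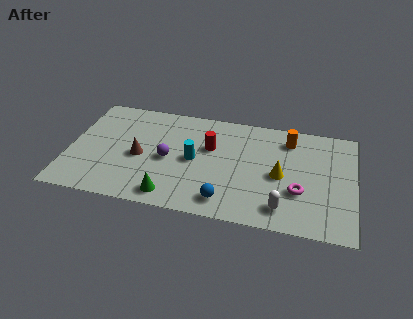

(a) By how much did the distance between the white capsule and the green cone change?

+0.7

Before: roughly 4.4 units apart; after: 5.1. That's 0.7 units further apart.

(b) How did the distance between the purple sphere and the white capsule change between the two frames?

+1.0

Before: roughly 4.8 units apart; after: 5.8. That's 1.0 units further apart.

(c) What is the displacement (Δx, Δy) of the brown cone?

(-1.2, -0.2)

The brown cone started near (4.5, 3.5) and ended near (3.3, 3.3).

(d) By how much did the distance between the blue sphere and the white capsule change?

+1.4

They were about 1.2 units apart before and 2.6 after — 1.4 units further apart.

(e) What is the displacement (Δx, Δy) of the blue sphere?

(-0.8, -0.9)

From the two frames, the blue sphere sits at roughly (8.2, 2.1) before and (7.4, 1.2) after.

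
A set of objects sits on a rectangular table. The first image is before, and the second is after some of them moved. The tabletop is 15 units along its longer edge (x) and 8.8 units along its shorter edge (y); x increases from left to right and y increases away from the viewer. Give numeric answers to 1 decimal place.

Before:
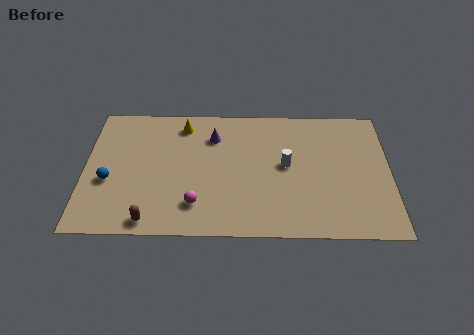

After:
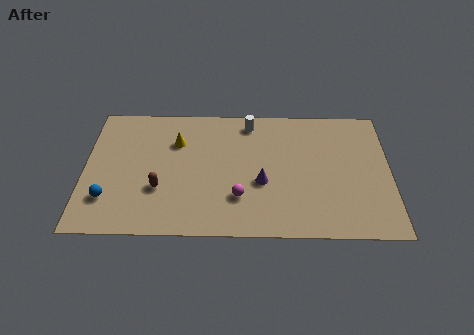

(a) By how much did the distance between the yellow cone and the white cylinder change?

-1.9

Before: roughly 5.8 units apart; after: 3.9. That's 1.9 units closer together.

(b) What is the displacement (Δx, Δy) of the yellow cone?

(-0.3, -1.2)

From the two frames, the yellow cone sits at roughly (4.8, 7.4) before and (4.5, 6.2) after.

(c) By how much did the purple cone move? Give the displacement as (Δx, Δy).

(2.4, -3.1)

From the two frames, the purple cone sits at roughly (6.3, 6.6) before and (8.7, 3.5) after.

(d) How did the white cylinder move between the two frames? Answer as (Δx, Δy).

(-1.8, 2.9)

The white cylinder started near (9.9, 4.7) and ended near (8.1, 7.6).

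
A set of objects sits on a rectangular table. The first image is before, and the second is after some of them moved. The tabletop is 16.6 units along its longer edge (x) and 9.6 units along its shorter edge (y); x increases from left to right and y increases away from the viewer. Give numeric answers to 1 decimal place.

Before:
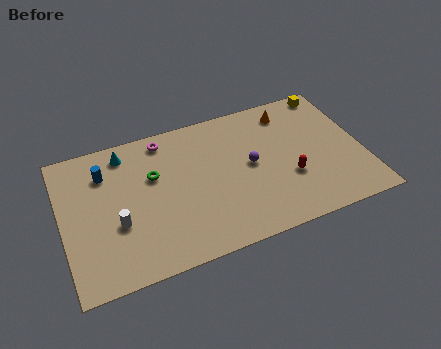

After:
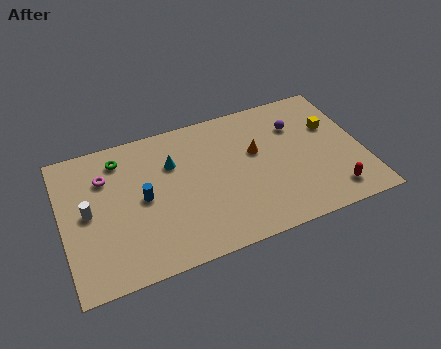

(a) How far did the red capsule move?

2.8

From (12.4, 3.4) to (14.6, 1.6), the red capsule covered √(2.2² + 1.8²) ≈ 2.8 units.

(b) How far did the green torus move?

2.5

From (5.1, 6.1) to (3.4, 7.9), the green torus covered √(1.7² + 1.8²) ≈ 2.5 units.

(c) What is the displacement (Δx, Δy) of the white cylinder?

(-1.5, 1.3)

The white cylinder started near (2.9, 3.6) and ended near (1.4, 4.9).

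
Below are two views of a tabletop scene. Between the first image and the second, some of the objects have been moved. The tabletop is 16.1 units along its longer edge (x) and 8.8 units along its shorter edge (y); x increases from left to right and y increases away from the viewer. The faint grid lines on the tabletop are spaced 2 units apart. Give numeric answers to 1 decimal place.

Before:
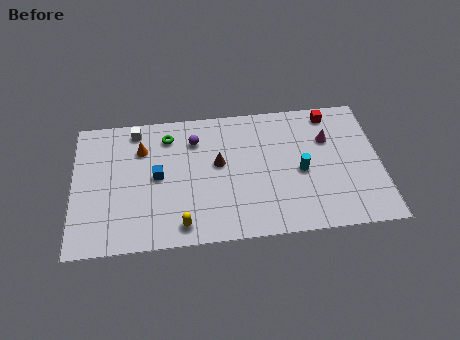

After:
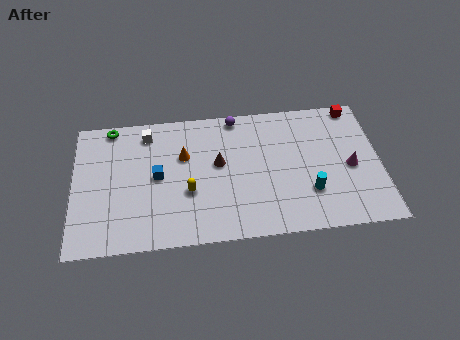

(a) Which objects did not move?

the brown cone and the blue cube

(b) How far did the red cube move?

1.3

The red cube was near (13.6, 7.7) before and (14.9, 8.0) after, so it travelled √(1.3² + 0.3²) ≈ 1.3 units.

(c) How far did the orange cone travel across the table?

2.3

The orange cone moved from about (3.6, 6.4) to (5.8, 5.7), a distance of √(2.2² + 0.7²) ≈ 2.3.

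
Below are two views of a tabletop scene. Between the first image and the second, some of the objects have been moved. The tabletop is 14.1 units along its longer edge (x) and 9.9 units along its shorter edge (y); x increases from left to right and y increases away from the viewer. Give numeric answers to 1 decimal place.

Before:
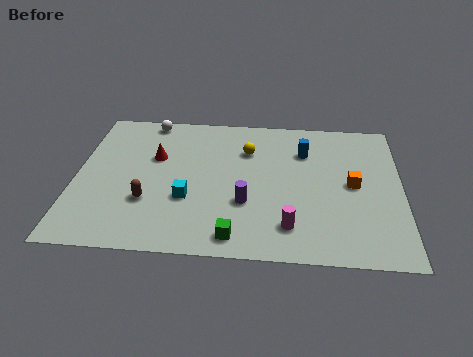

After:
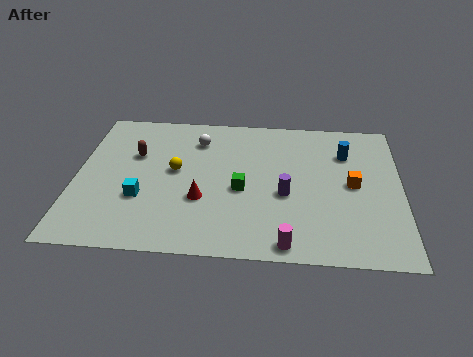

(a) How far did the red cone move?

3.5

The red cone was near (3.4, 6.3) before and (5.5, 3.5) after, so it travelled √(2.1² + 2.8²) ≈ 3.5 units.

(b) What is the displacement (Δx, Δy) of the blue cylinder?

(1.8, 0.0)

The blue cylinder started near (9.9, 7.2) and ended near (11.7, 7.2).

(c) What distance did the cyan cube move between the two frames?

2.0

The cyan cube moved from about (4.9, 3.5) to (2.9, 3.4), a distance of √(2.0² + 0.1²) ≈ 2.0.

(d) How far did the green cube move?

3.1

From (7.0, 1.2) to (7.2, 4.3), the green cube covered √(0.2² + 3.1²) ≈ 3.1 units.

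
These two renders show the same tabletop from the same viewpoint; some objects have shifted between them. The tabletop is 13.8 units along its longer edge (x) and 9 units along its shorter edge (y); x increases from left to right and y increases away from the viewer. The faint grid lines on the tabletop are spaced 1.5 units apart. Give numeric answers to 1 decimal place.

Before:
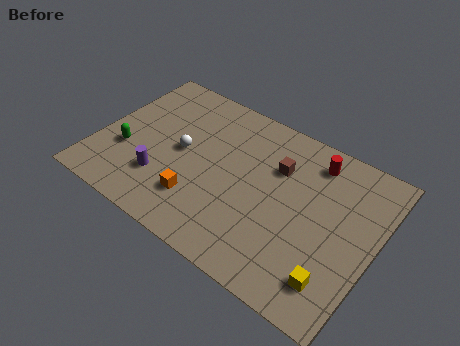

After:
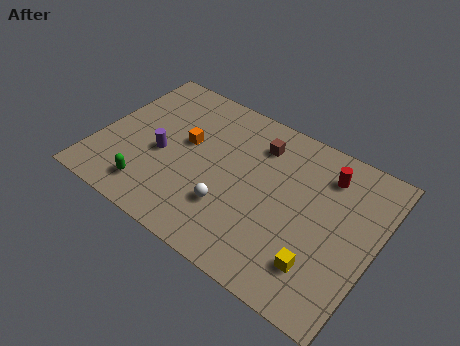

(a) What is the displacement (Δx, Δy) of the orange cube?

(-1.2, 2.9)

The orange cube started near (5.4, 2.3) and ended near (4.2, 5.2).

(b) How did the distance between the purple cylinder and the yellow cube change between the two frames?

-0.3

Before: roughly 8.8 units apart; after: 8.5. That's 0.3 units closer together.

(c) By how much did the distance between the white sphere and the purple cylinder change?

+1.7

Before: roughly 2.2 units apart; after: 3.9. That's 1.7 units further apart.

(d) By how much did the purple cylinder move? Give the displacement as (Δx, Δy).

(-0.3, 1.4)

The purple cylinder was at about (3.5, 2.5) and moved to about (3.2, 3.9).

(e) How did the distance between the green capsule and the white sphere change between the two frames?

+1.0

The distance was about 3.0 in the first image and 4.0 in the second, so they moved 1.0 units further apart.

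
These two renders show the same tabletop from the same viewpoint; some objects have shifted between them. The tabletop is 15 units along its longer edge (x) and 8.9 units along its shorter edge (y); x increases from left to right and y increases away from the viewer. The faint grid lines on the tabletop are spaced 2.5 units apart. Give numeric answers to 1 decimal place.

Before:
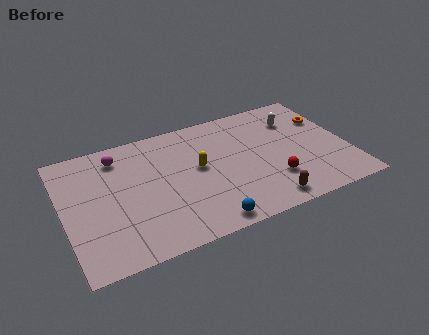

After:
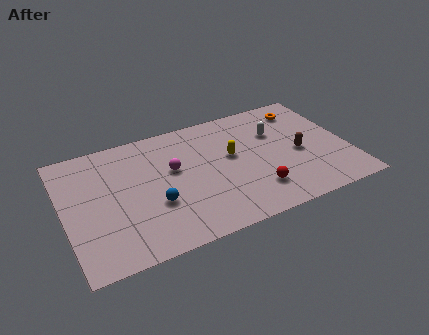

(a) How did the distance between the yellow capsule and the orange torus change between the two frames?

-2.5

Before: roughly 7.2 units apart; after: 4.7. That's 2.5 units closer together.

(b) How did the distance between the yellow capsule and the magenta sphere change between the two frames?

-1.6

Before: roughly 4.7 units apart; after: 3.1. That's 1.6 units closer together.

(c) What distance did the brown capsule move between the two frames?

3.6

From (10.2, 1.1) to (12.4, 4.0), the brown capsule covered √(2.2² + 2.9²) ≈ 3.6 units.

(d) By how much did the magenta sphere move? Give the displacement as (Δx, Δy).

(2.7, -2.0)

The magenta sphere was at about (3.1, 7.3) and moved to about (5.8, 5.3).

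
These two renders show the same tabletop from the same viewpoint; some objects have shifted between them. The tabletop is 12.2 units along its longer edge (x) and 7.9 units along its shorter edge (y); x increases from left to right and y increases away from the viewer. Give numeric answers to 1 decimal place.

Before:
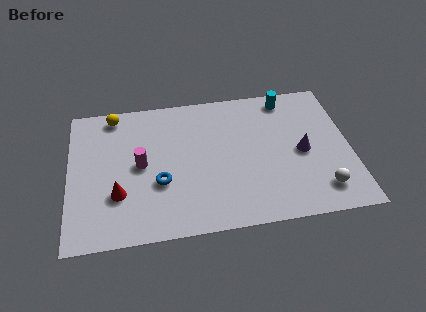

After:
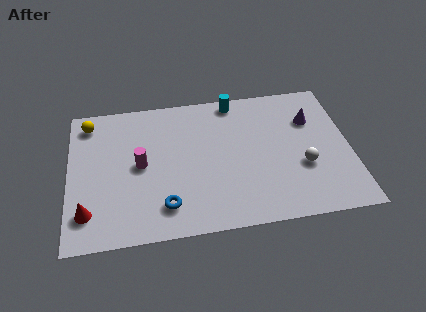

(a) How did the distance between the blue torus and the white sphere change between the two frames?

-0.9

Before: roughly 7.0 units apart; after: 6.1. That's 0.9 units closer together.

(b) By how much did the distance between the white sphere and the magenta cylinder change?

-1.0

The distance was about 8.1 in the first image and 7.1 in the second, so they moved 1.0 units closer together.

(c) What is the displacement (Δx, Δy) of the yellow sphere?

(-1.1, -0.3)

The yellow sphere started near (2.0, 7.0) and ended near (0.9, 6.7).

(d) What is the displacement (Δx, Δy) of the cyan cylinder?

(-2.3, 0.2)

From the two frames, the cyan cylinder sits at roughly (9.6, 6.9) before and (7.3, 7.1) after.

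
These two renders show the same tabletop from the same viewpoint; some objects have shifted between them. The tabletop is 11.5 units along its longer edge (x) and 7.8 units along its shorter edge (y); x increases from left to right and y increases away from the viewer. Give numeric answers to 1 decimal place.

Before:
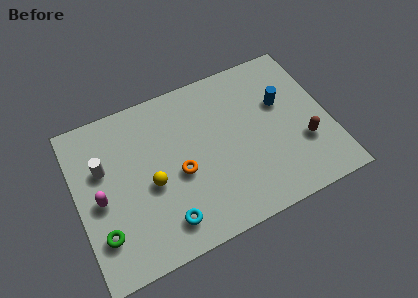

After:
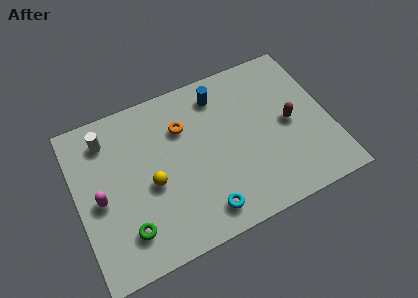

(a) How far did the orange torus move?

2.1

The orange torus moved from about (4.6, 3.4) to (5.0, 5.5), a distance of √(0.4² + 2.1²) ≈ 2.1.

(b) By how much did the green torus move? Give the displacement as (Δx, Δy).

(1.1, -0.3)

The green torus started near (0.9, 2.0) and ended near (2.0, 1.7).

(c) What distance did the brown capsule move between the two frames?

1.3

From (10.2, 2.6) to (9.7, 3.8), the brown capsule covered √(0.5² + 1.2²) ≈ 1.3 units.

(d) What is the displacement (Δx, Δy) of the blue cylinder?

(-2.7, 1.5)

The blue cylinder started near (9.5, 4.9) and ended near (6.8, 6.4).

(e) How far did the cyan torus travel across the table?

1.7

The cyan torus moved from about (3.7, 1.4) to (5.4, 1.2), a distance of √(1.7² + 0.2²) ≈ 1.7.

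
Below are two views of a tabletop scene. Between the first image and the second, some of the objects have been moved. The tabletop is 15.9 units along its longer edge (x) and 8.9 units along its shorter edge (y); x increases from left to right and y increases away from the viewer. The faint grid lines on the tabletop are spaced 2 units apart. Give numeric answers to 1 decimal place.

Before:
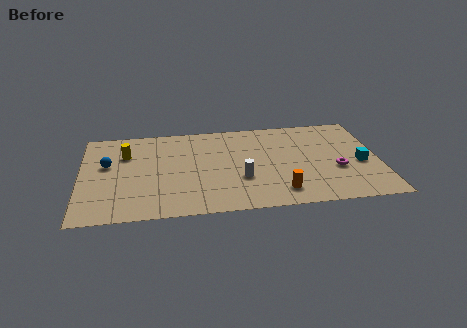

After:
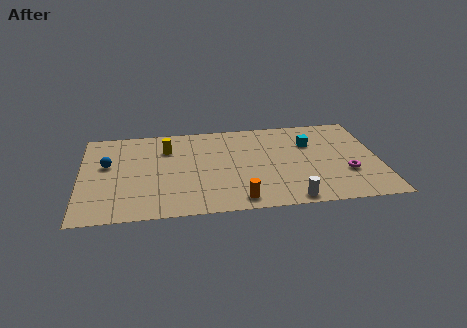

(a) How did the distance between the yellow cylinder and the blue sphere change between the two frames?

+2.1

They were about 1.3 units apart before and 3.4 after — 2.1 units further apart.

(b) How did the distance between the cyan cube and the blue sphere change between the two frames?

-2.7

Before: roughly 13.6 units apart; after: 10.9. That's 2.7 units closer together.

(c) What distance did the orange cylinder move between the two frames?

2.3

The orange cylinder moved from about (10.5, 1.6) to (8.3, 1.1), a distance of √(2.2² + 0.5²) ≈ 2.3.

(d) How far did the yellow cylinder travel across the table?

2.2

The yellow cylinder was near (2.4, 6.2) before and (4.6, 6.5) after, so it travelled √(2.2² + 0.3²) ≈ 2.2 units.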